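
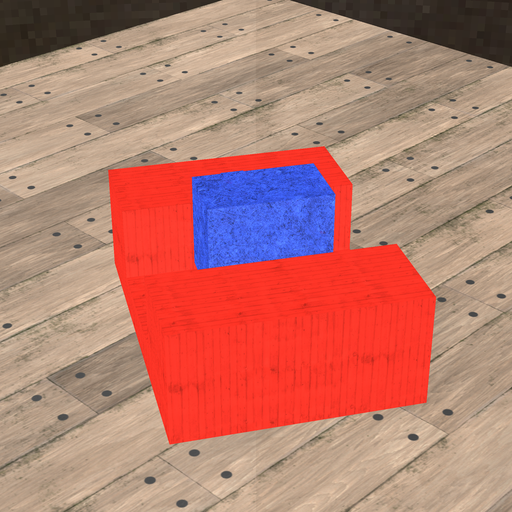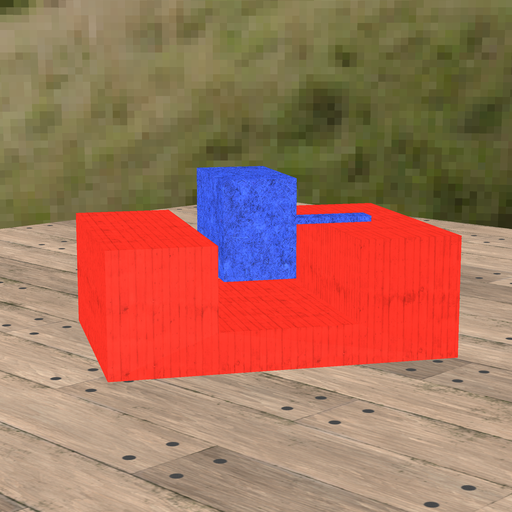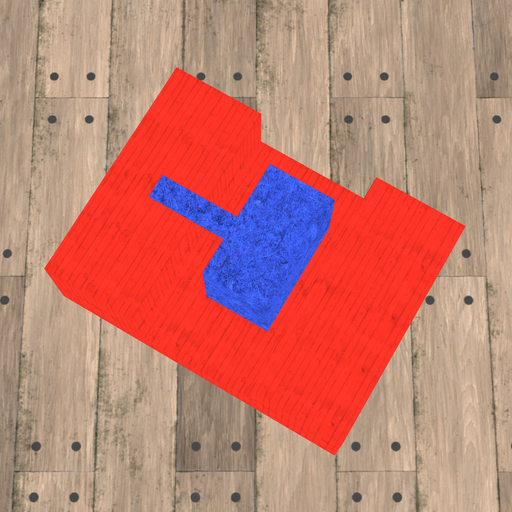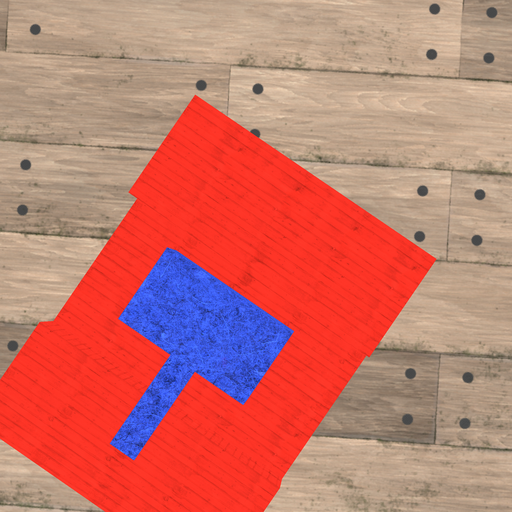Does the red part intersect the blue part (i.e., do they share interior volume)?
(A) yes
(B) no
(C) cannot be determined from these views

(B) no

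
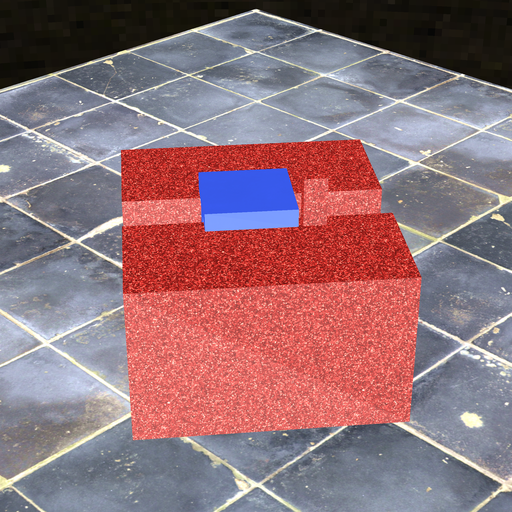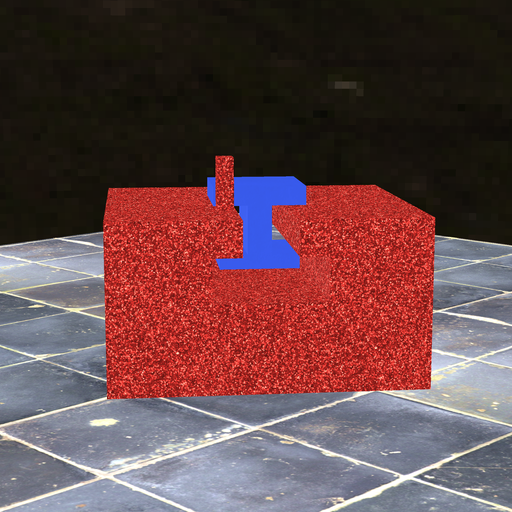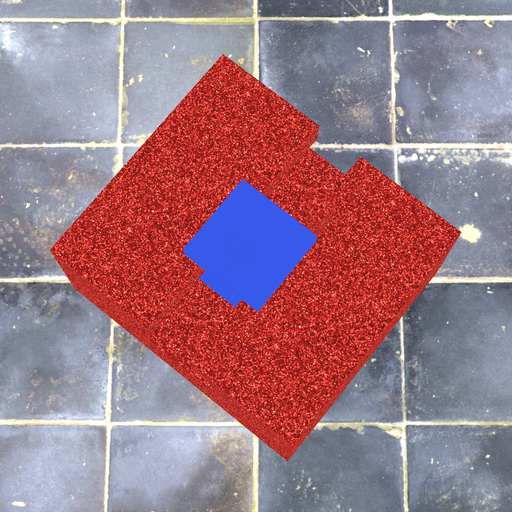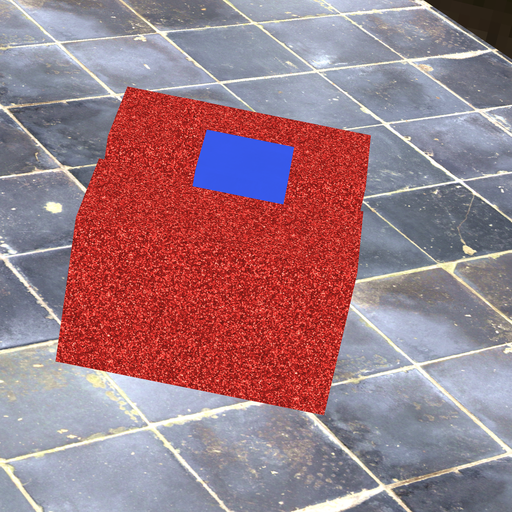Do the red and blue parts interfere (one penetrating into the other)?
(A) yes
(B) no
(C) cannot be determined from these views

(B) no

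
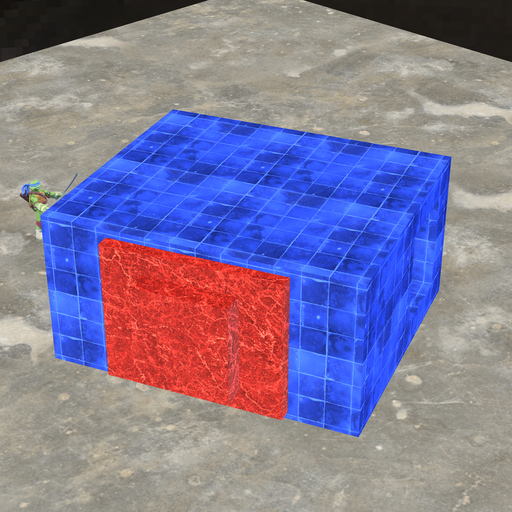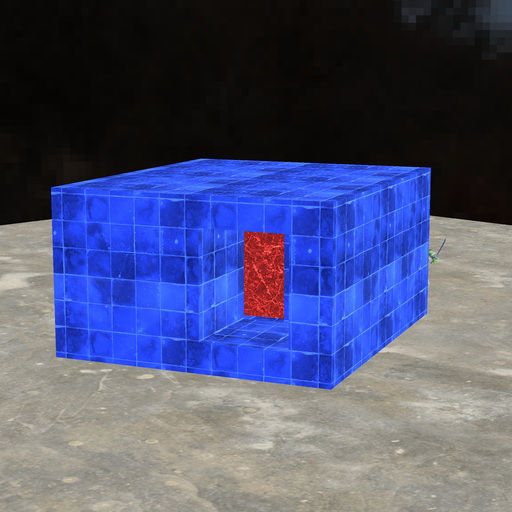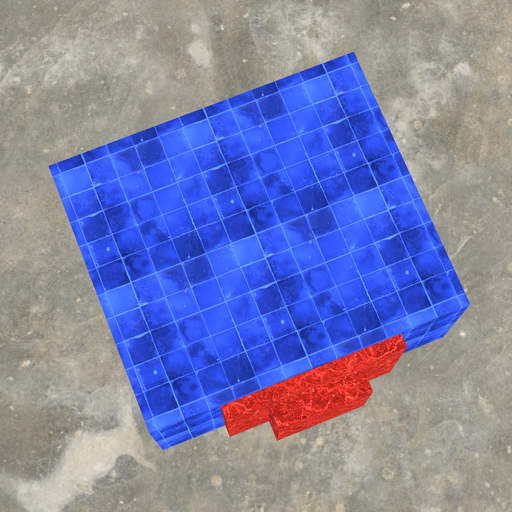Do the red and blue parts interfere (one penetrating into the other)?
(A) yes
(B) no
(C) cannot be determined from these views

(C) cannot be determined from these views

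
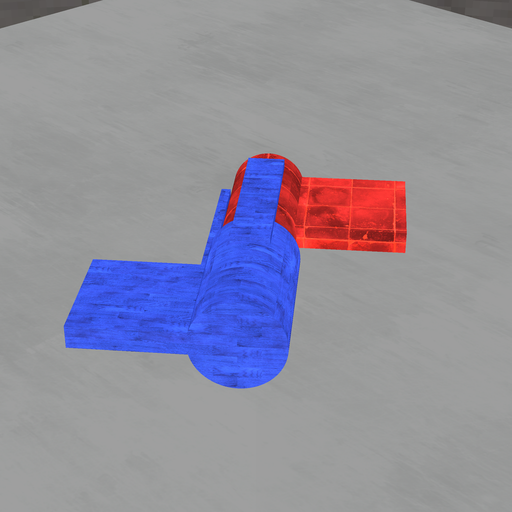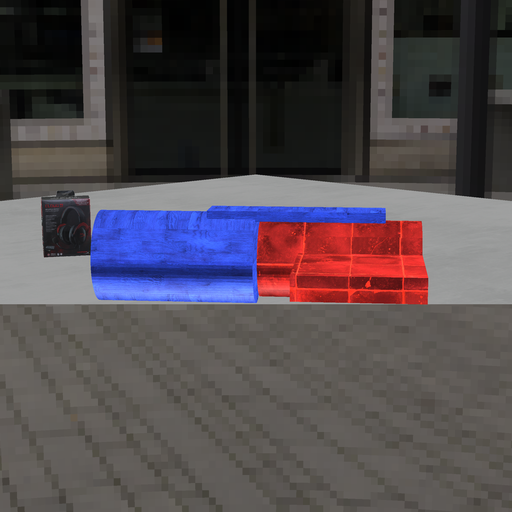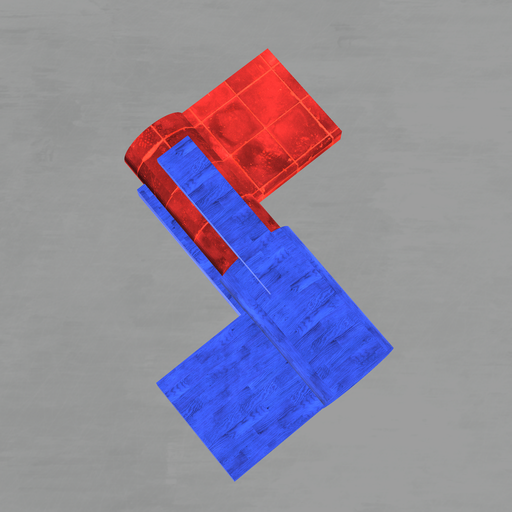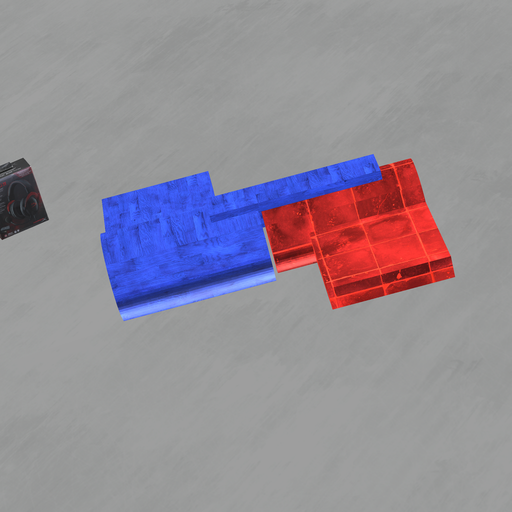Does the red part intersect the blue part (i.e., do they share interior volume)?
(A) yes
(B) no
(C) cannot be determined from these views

(B) no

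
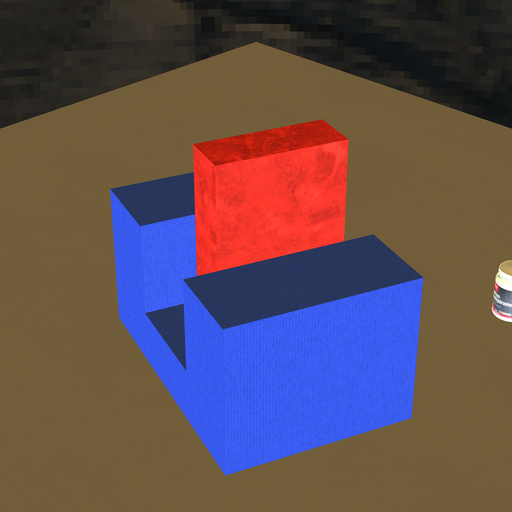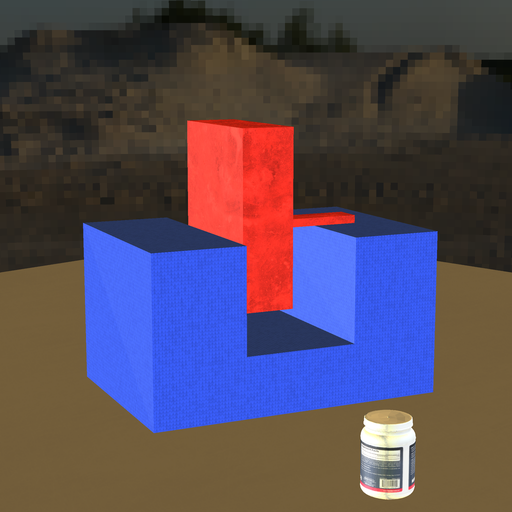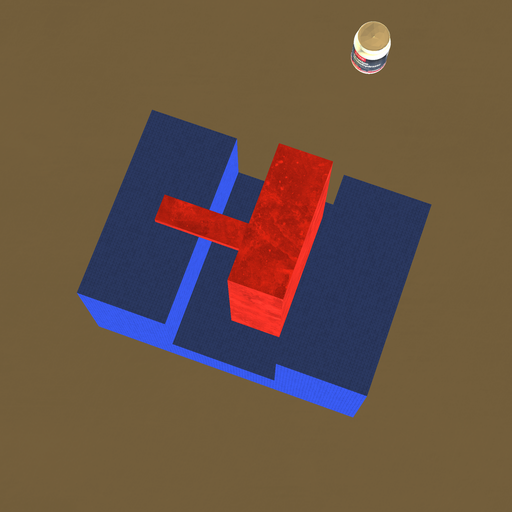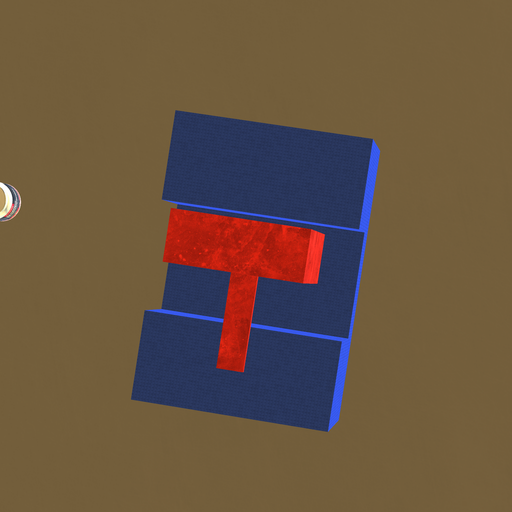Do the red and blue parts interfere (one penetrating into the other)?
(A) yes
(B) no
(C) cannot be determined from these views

(B) no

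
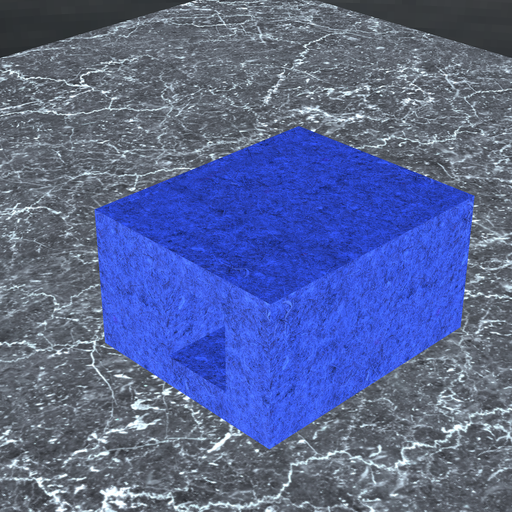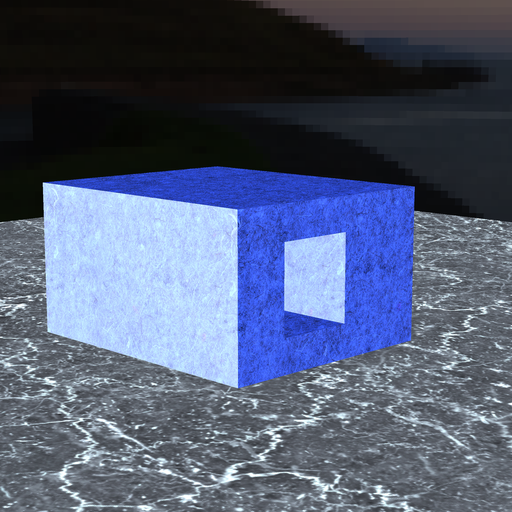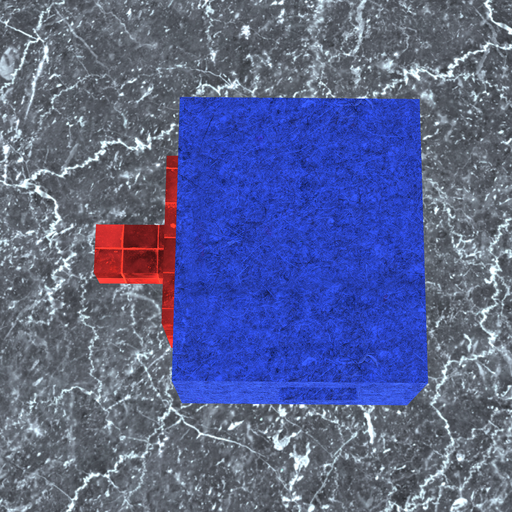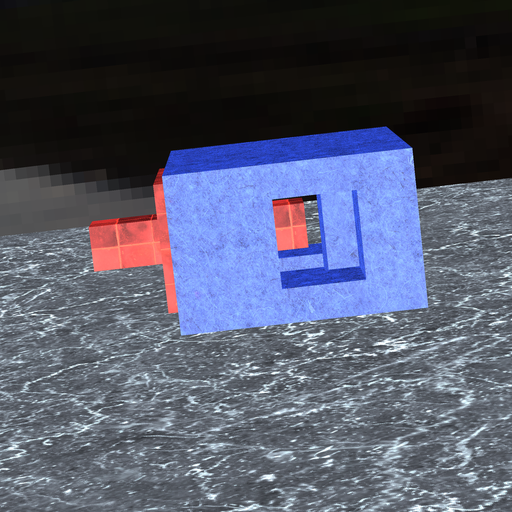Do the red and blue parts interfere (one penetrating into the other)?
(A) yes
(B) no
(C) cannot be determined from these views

(B) no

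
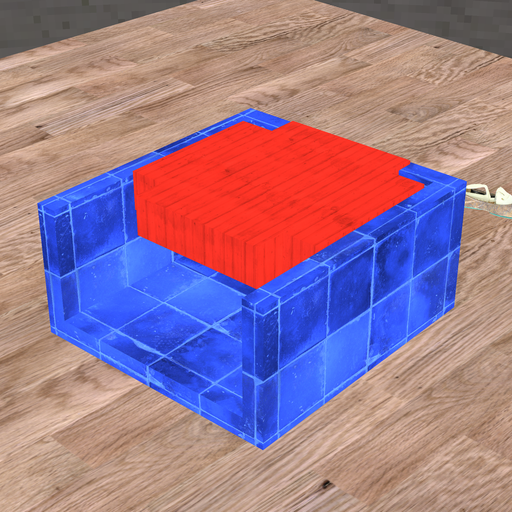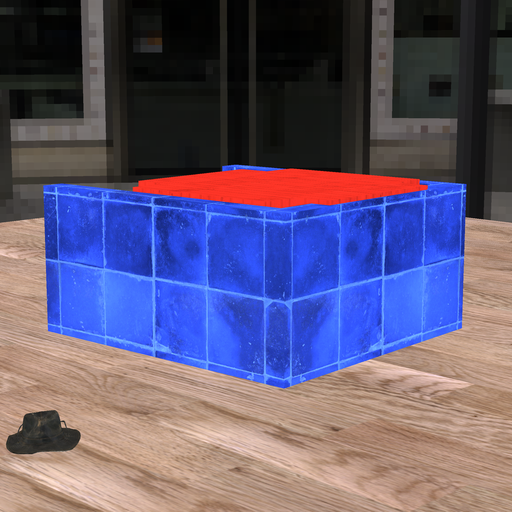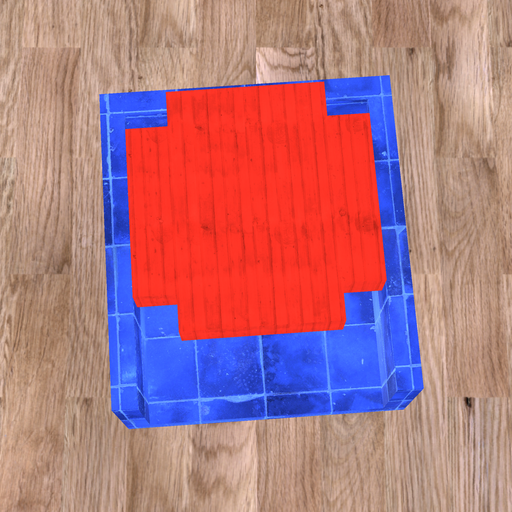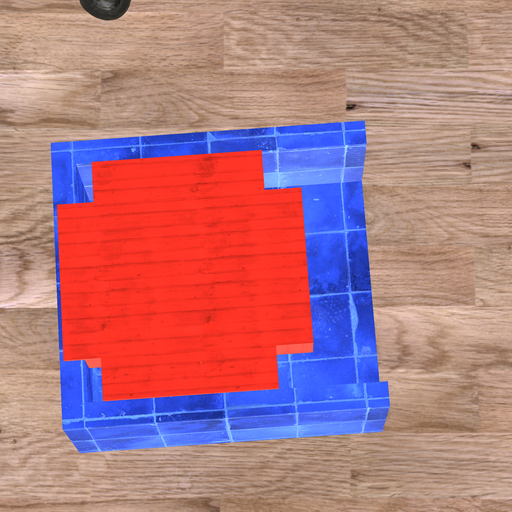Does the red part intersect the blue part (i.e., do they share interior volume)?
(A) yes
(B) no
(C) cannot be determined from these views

(A) yes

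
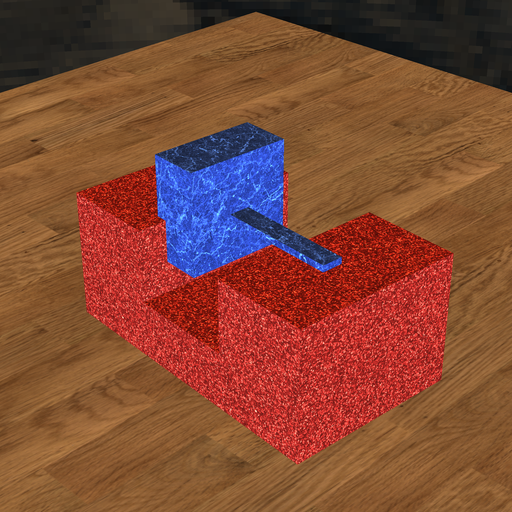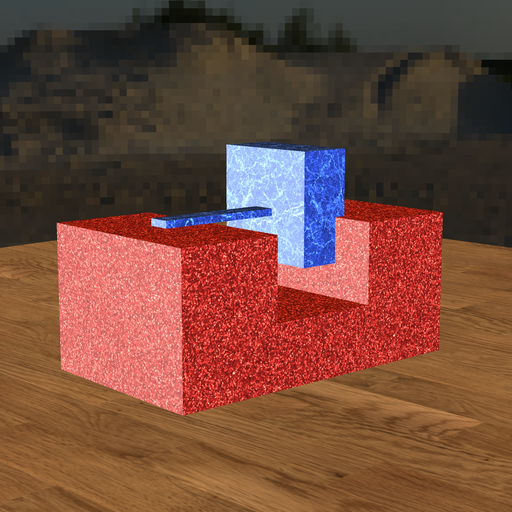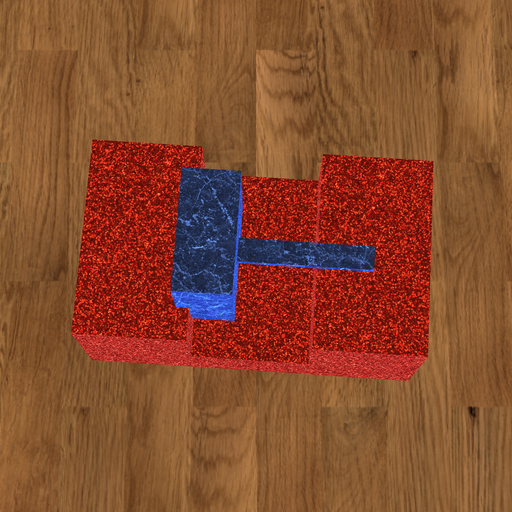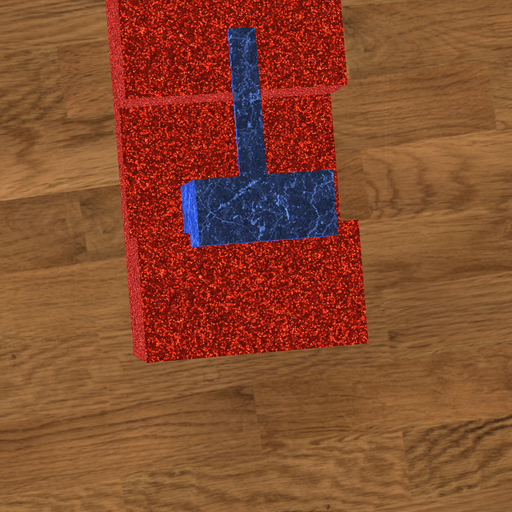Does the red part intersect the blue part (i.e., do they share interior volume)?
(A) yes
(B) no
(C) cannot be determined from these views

(A) yes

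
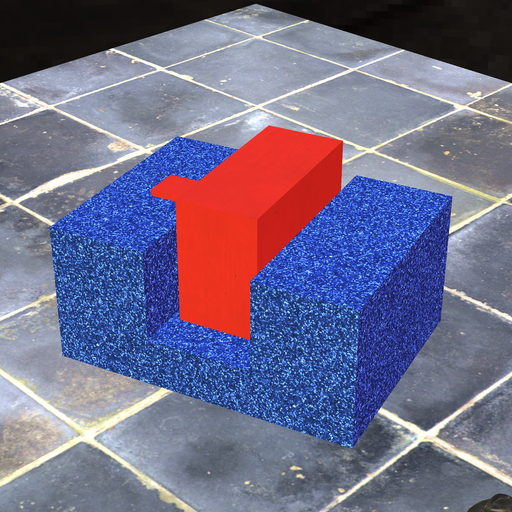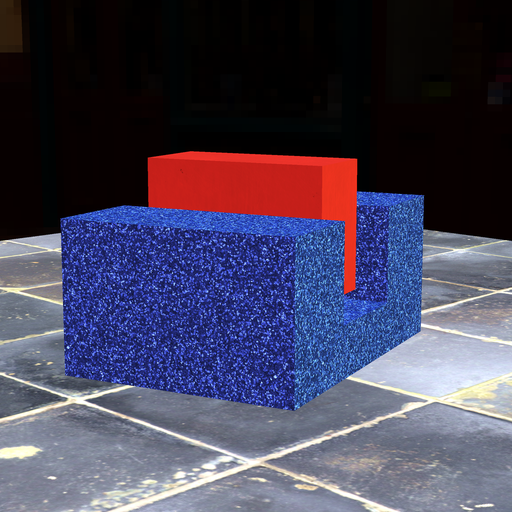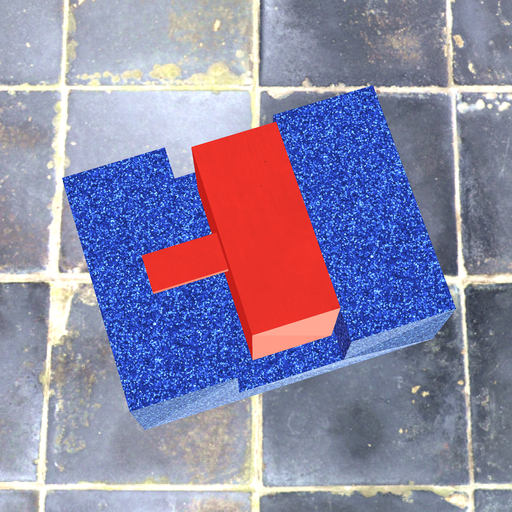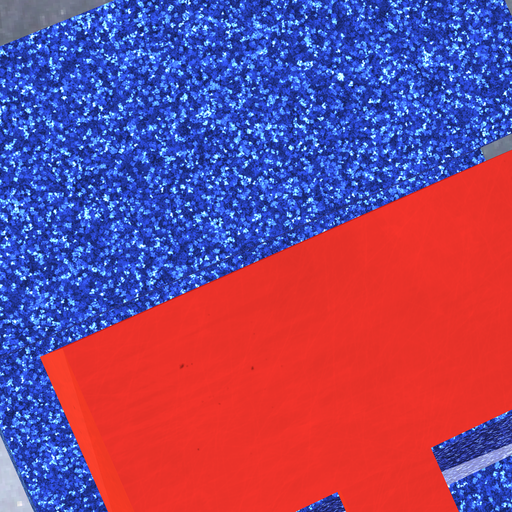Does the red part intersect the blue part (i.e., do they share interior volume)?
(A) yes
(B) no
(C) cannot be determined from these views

(B) no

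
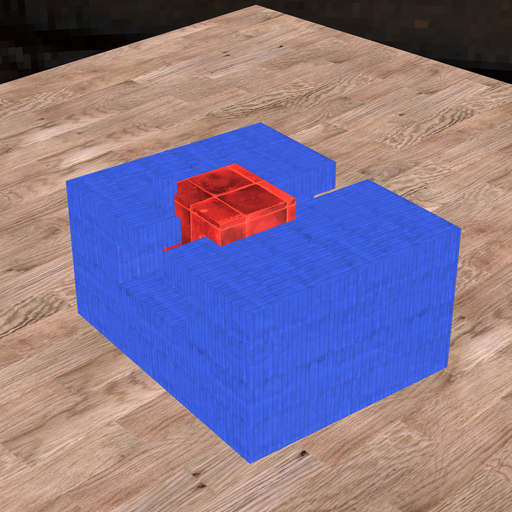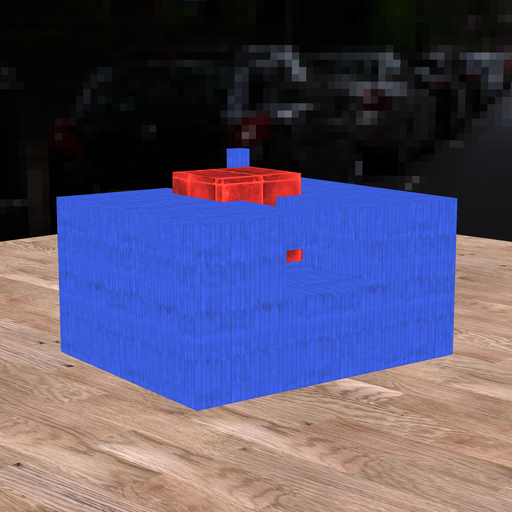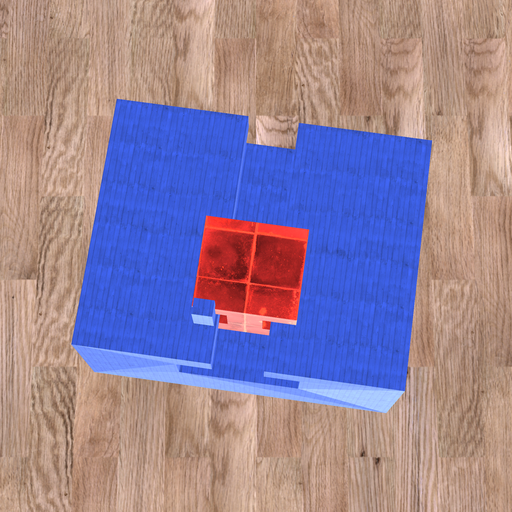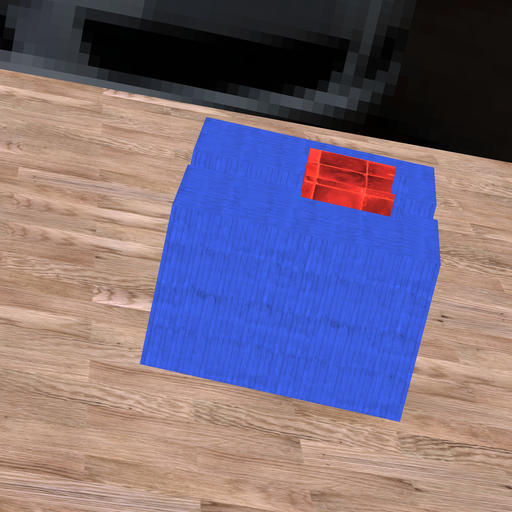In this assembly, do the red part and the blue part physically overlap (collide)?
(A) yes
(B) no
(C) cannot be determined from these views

(A) yes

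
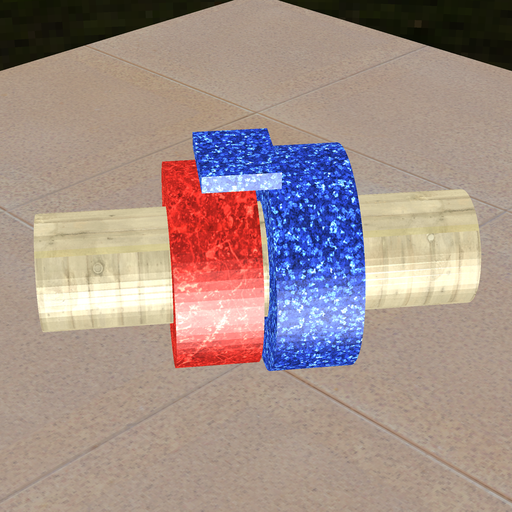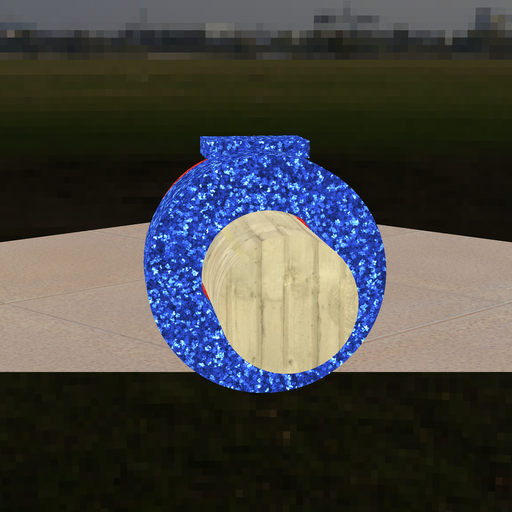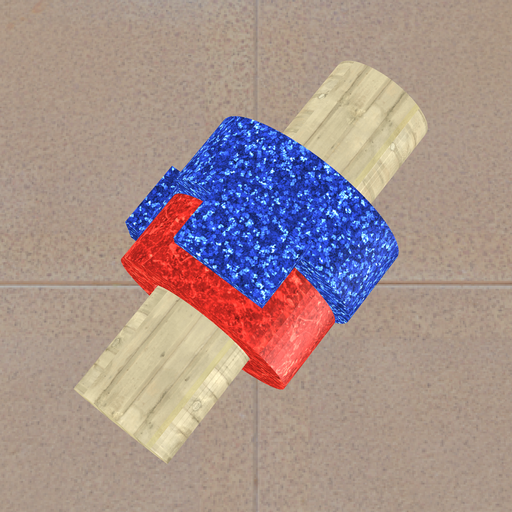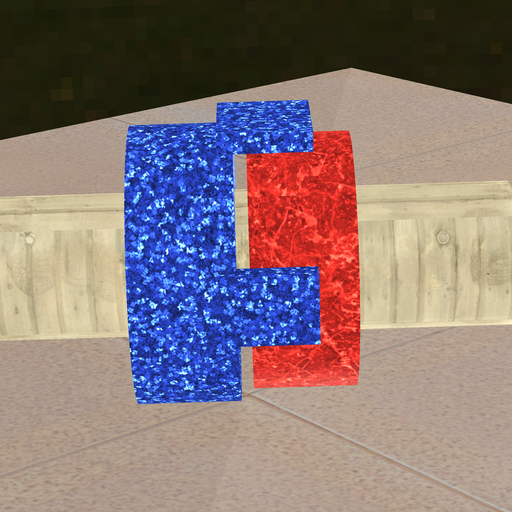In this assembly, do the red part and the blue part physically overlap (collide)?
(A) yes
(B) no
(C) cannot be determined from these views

(B) no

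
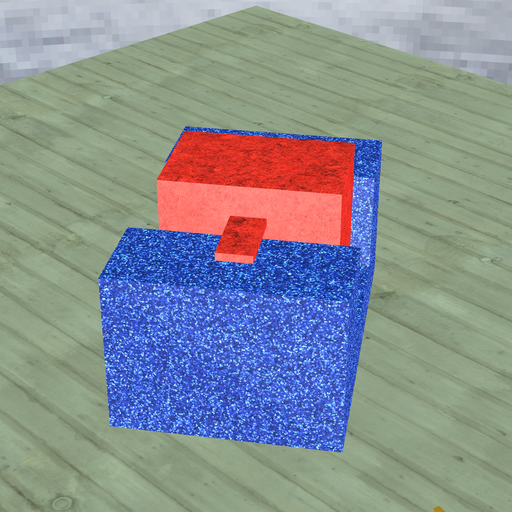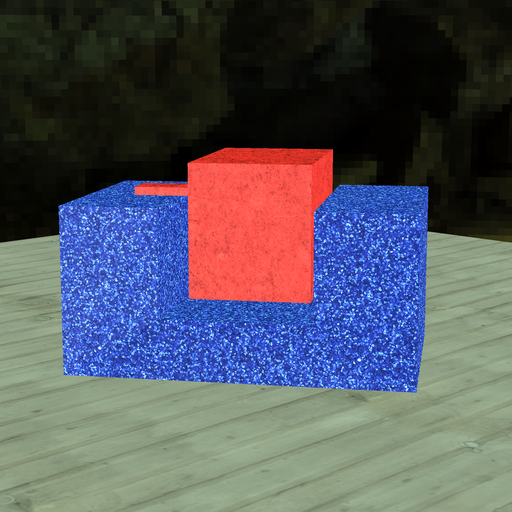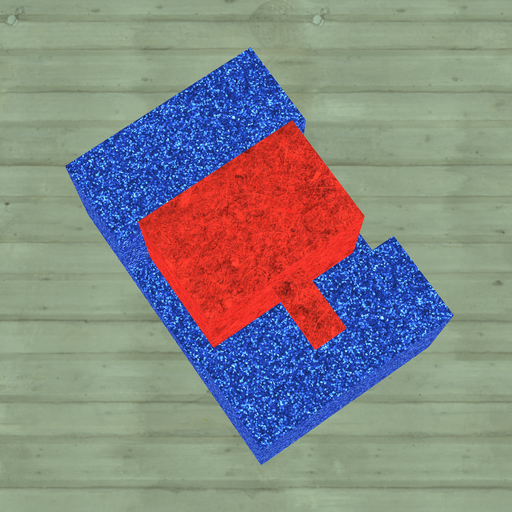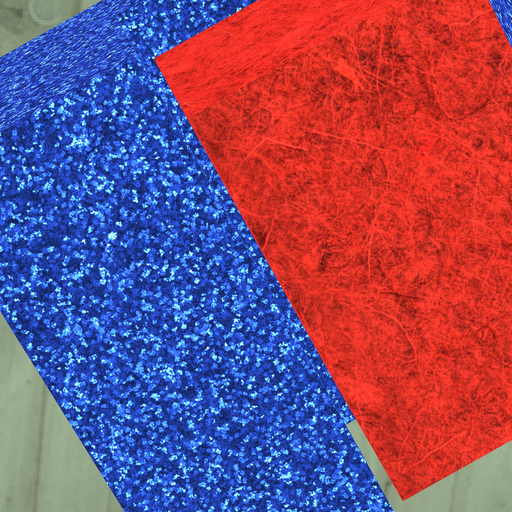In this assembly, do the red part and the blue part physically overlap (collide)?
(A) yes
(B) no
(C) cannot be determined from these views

(B) no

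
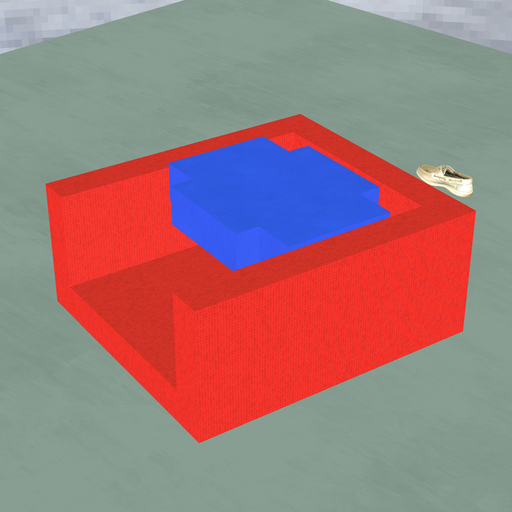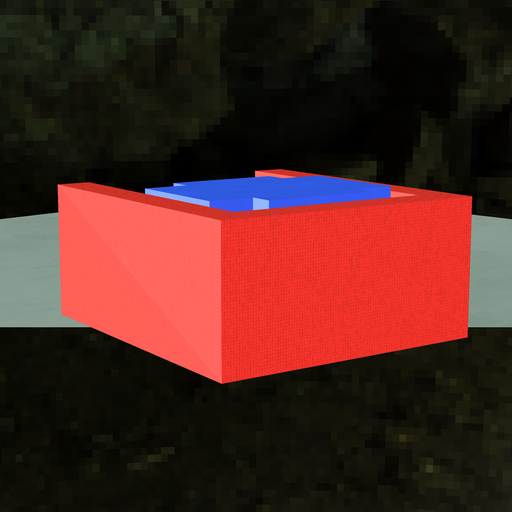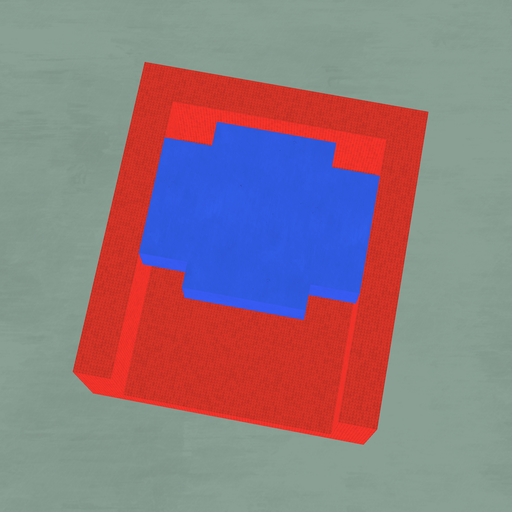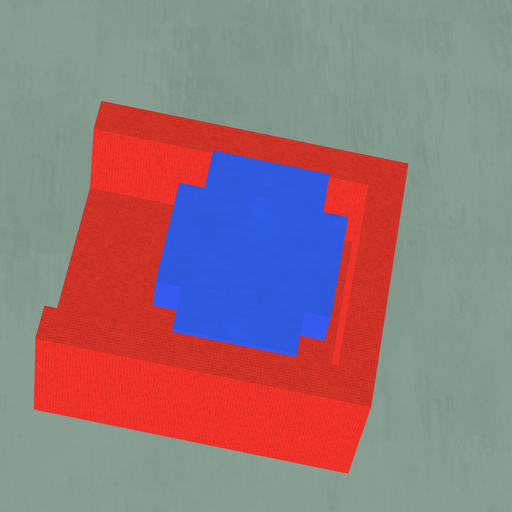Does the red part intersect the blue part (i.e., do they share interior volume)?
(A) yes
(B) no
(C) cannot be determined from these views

(B) no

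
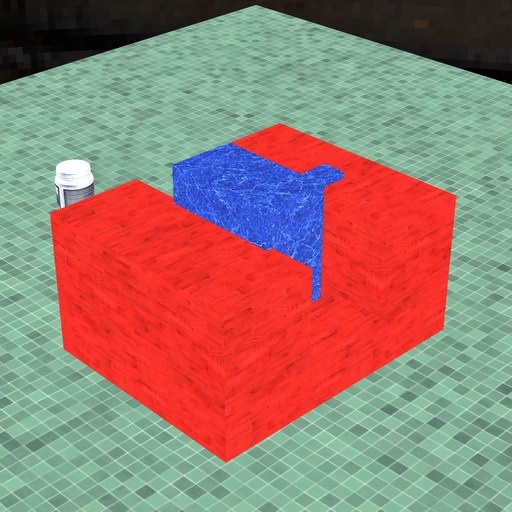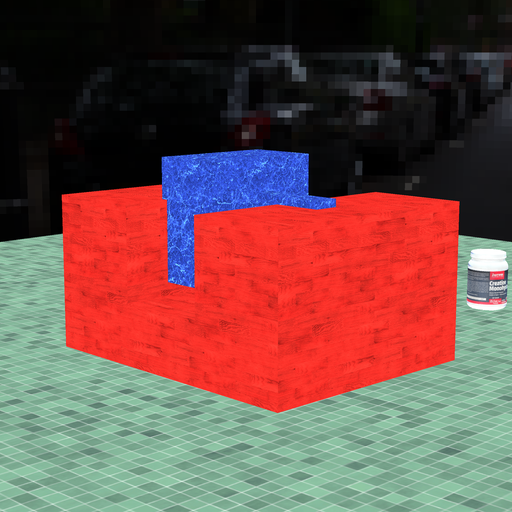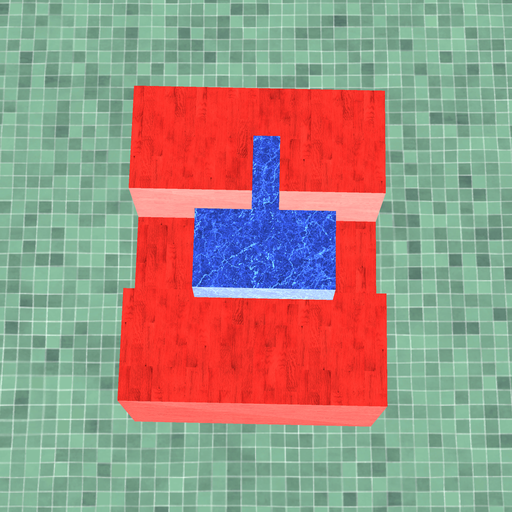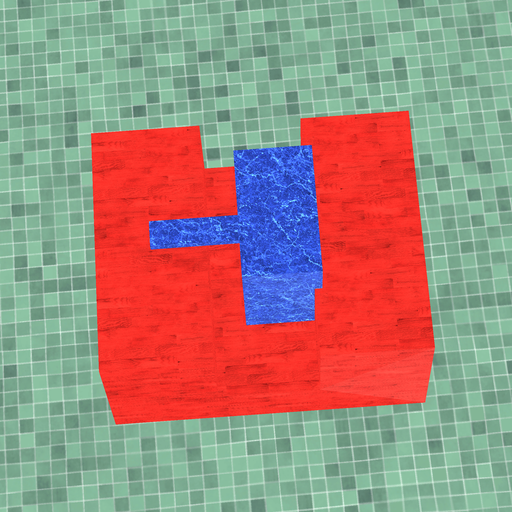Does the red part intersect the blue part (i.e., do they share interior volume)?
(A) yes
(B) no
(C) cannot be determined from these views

(A) yes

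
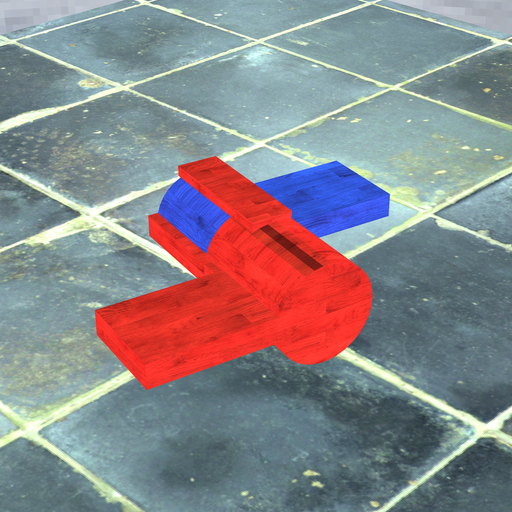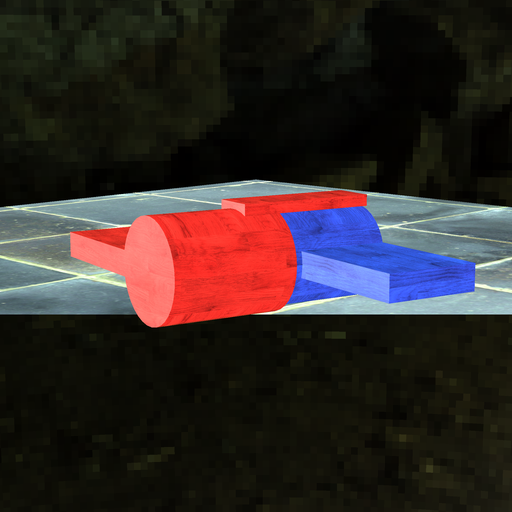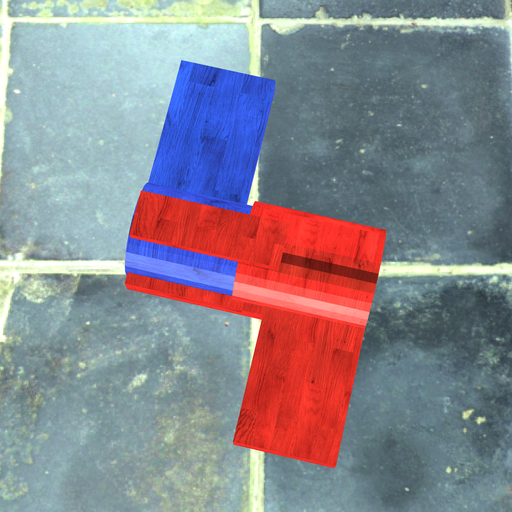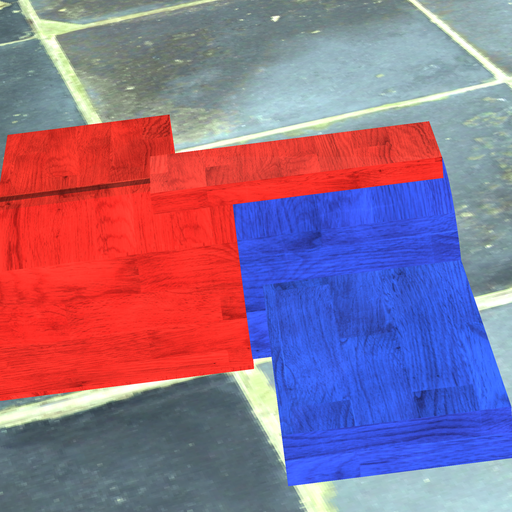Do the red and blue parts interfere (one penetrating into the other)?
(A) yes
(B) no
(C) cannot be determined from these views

(A) yes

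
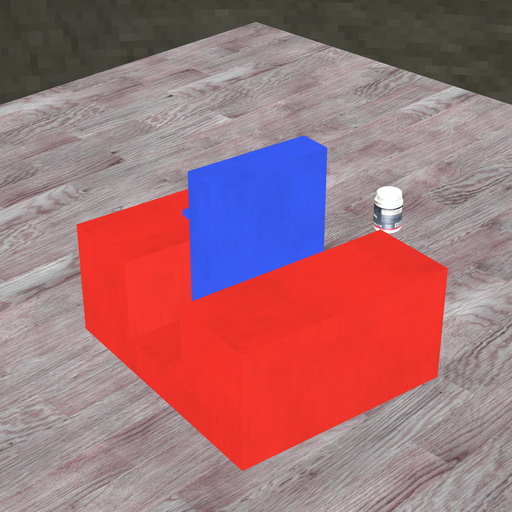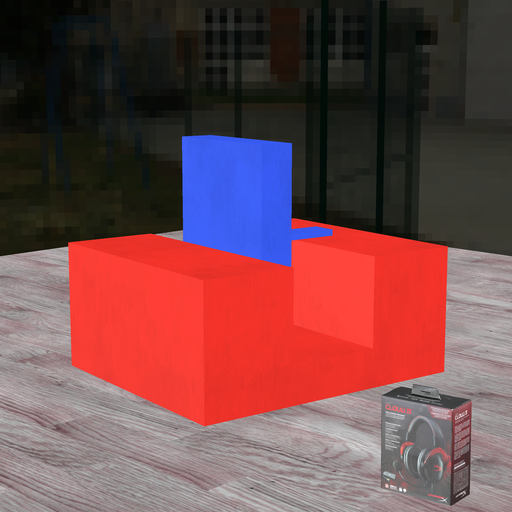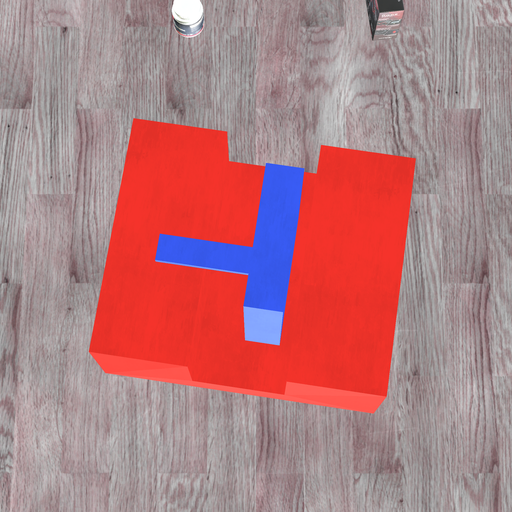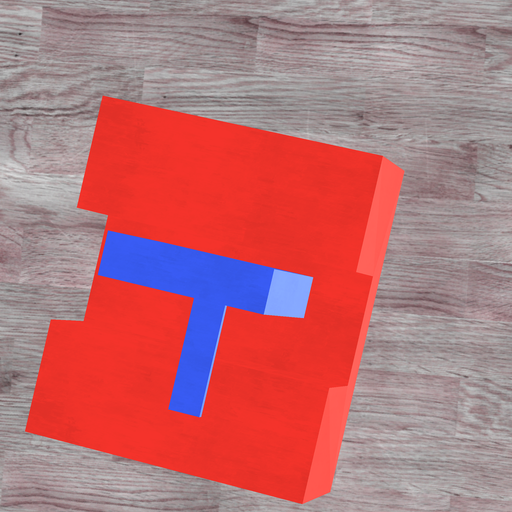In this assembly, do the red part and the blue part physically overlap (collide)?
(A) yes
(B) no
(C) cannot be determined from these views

(B) no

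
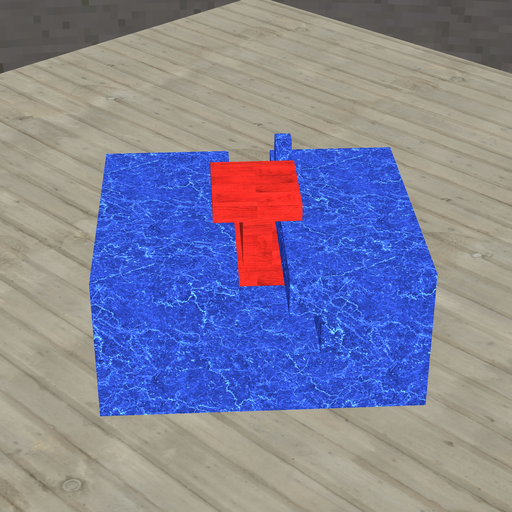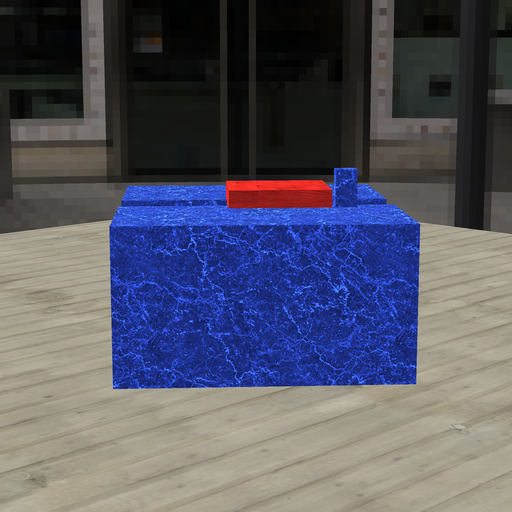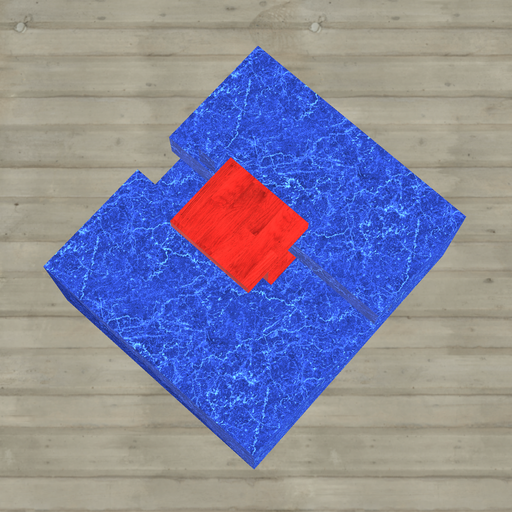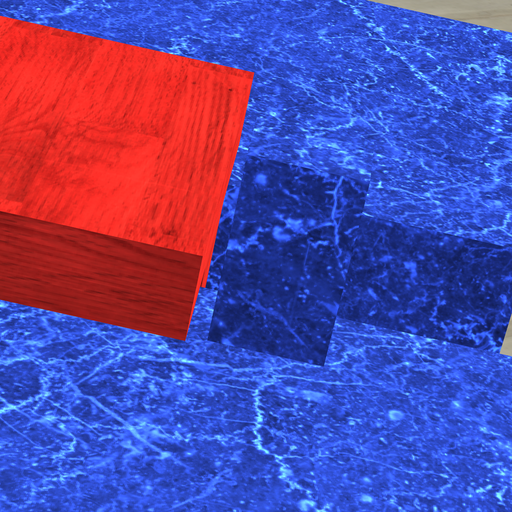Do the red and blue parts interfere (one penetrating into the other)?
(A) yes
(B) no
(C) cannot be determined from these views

(B) no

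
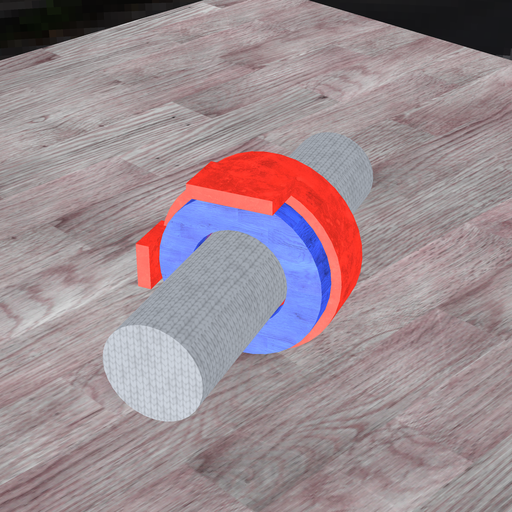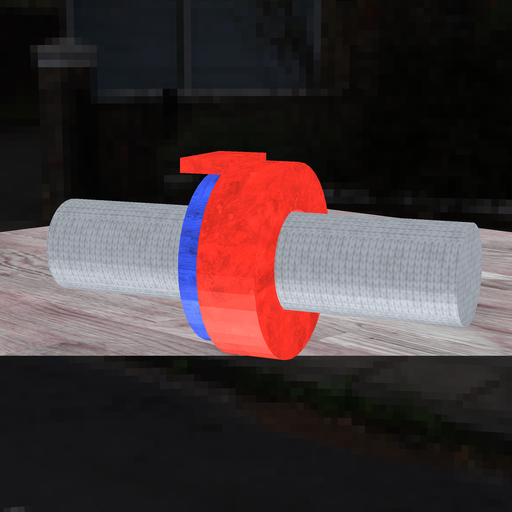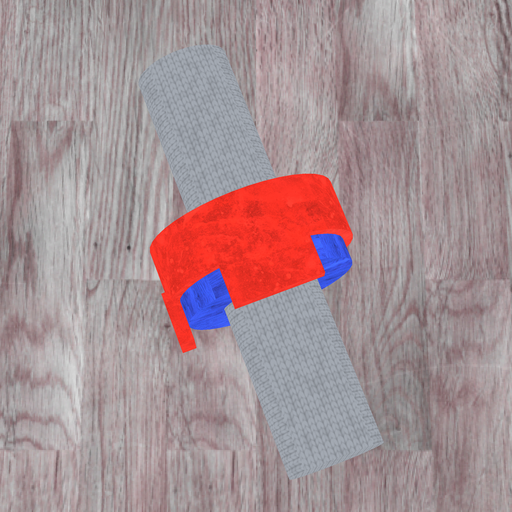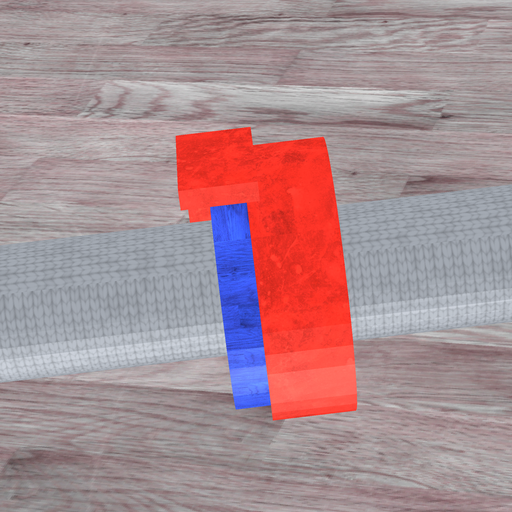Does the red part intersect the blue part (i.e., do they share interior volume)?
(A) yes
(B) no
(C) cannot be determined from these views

(A) yes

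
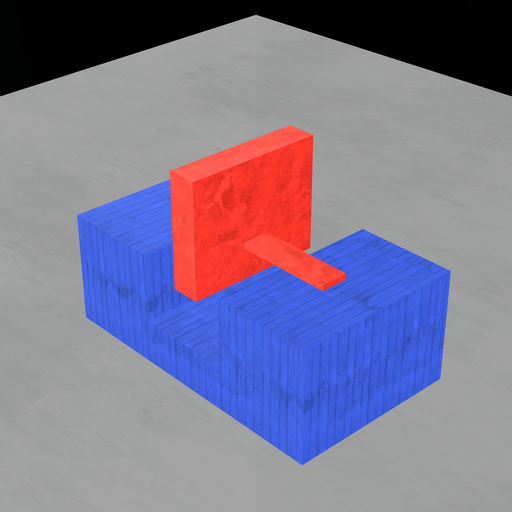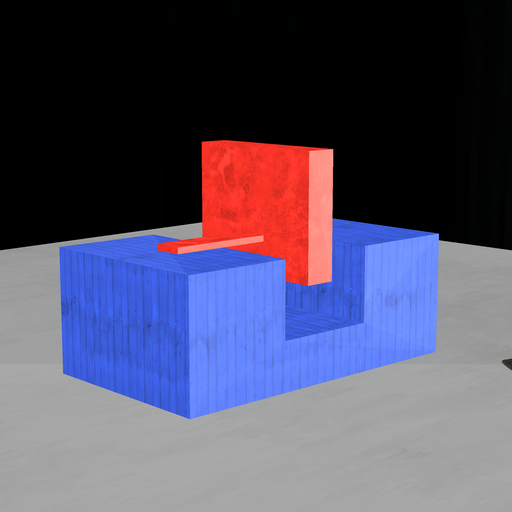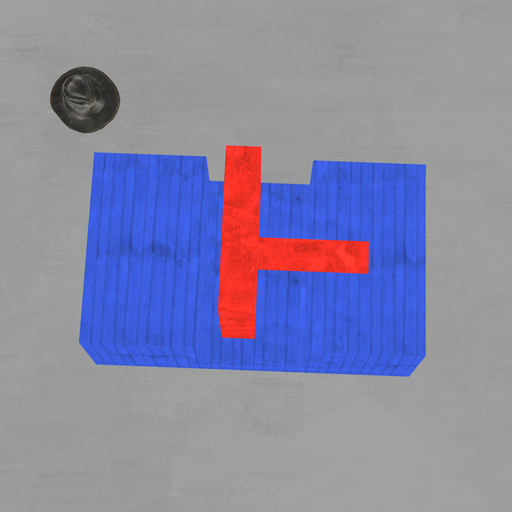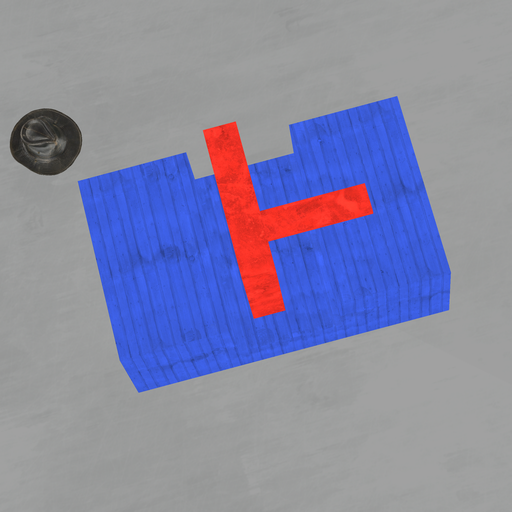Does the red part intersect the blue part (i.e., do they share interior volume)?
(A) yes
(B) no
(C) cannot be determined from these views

(B) no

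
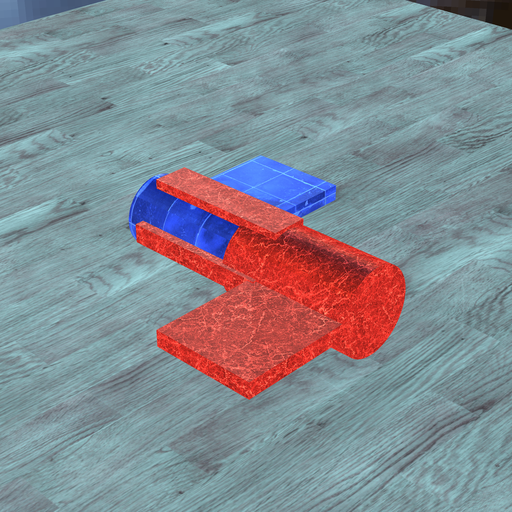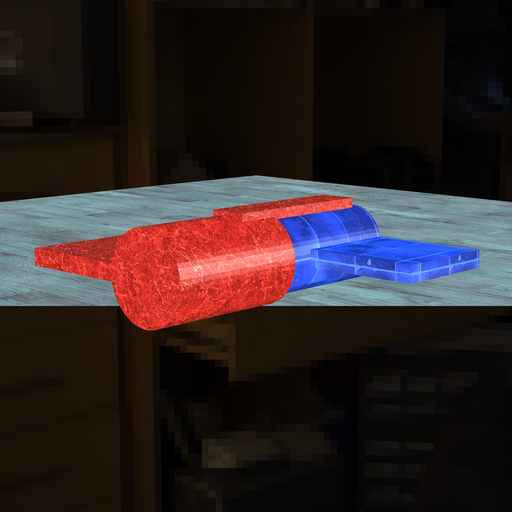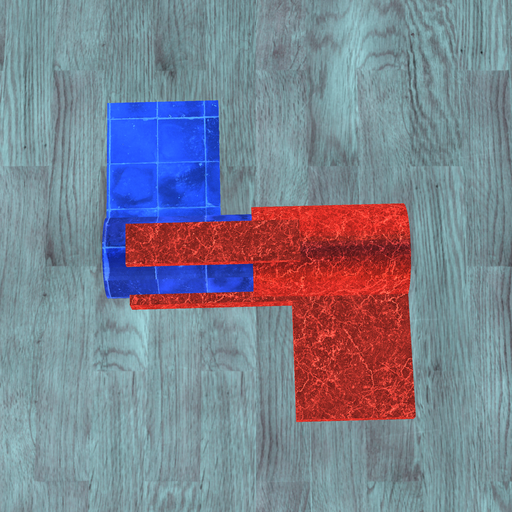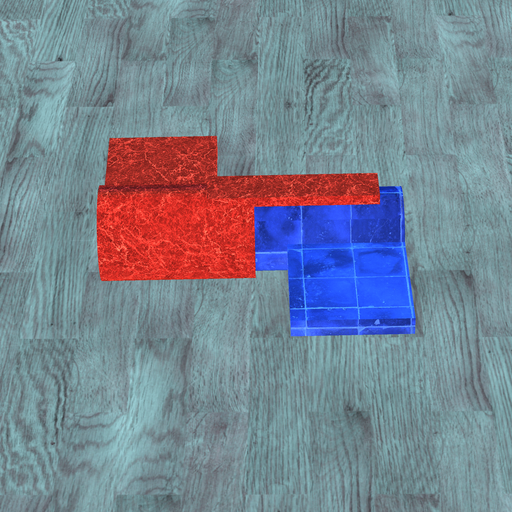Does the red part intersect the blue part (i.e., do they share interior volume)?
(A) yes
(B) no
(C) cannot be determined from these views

(A) yes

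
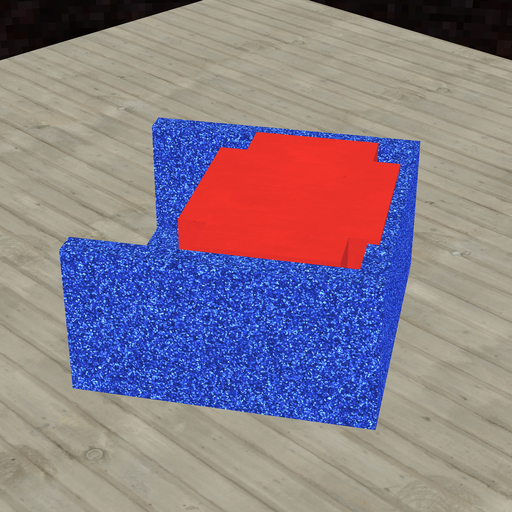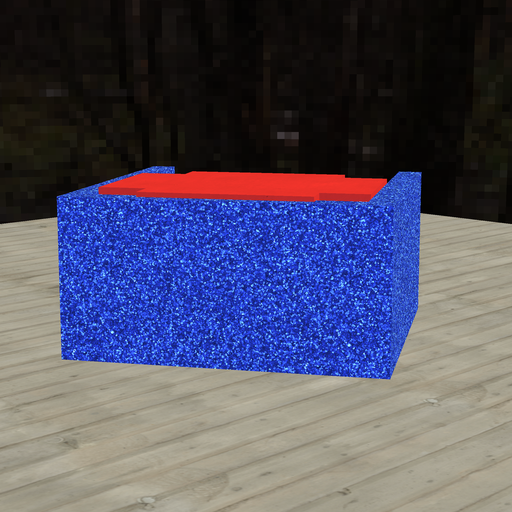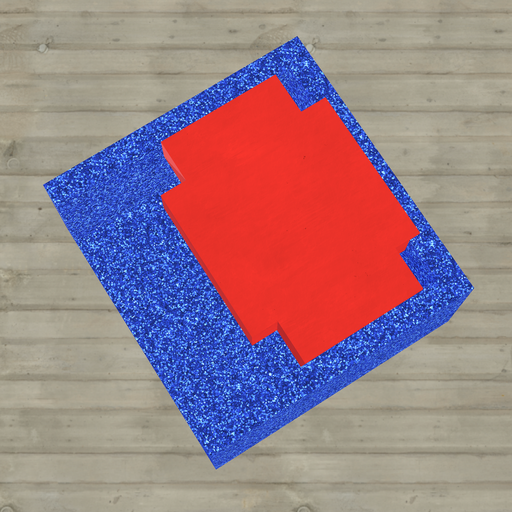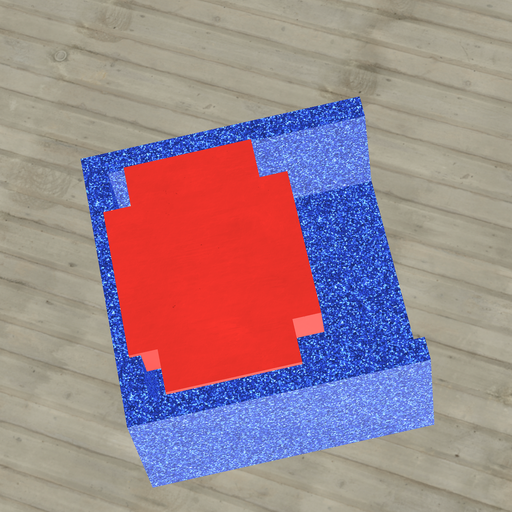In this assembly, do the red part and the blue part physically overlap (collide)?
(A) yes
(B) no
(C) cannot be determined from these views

(A) yes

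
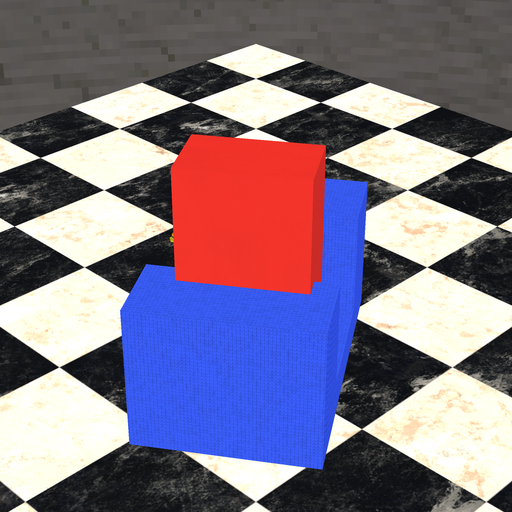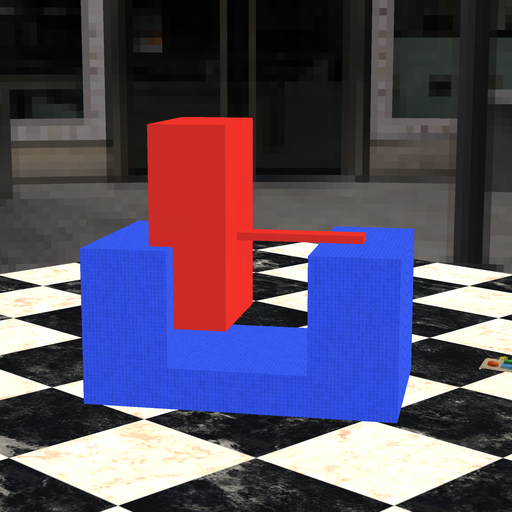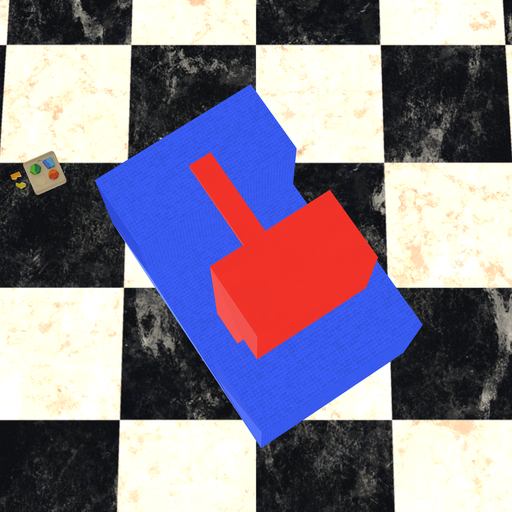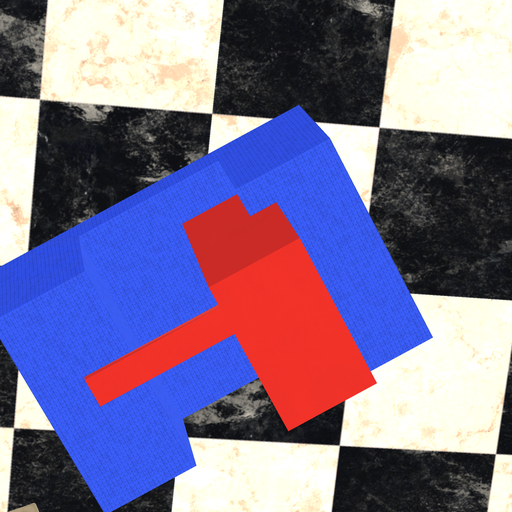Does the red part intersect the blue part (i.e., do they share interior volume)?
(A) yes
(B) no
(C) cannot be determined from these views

(A) yes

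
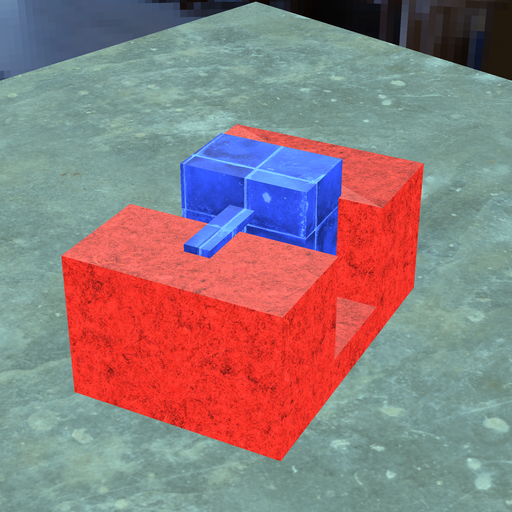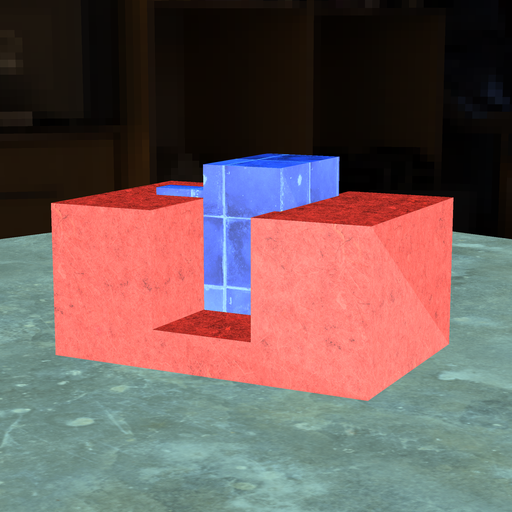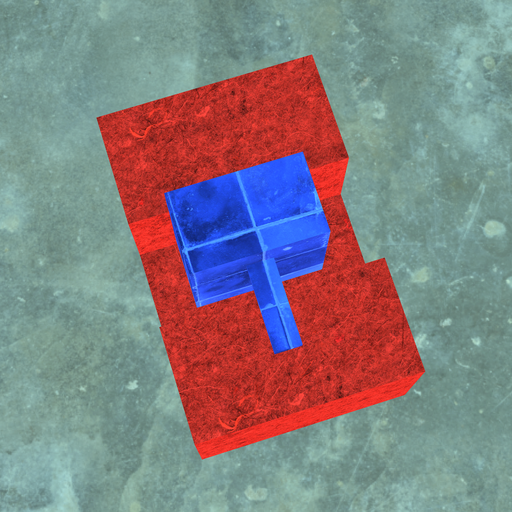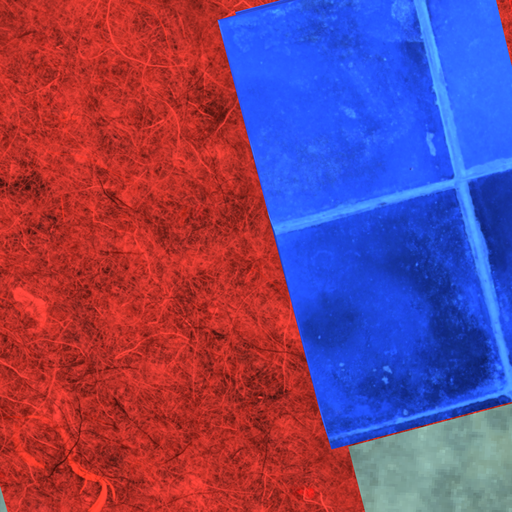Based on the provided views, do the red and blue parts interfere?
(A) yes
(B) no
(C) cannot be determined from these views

(A) yes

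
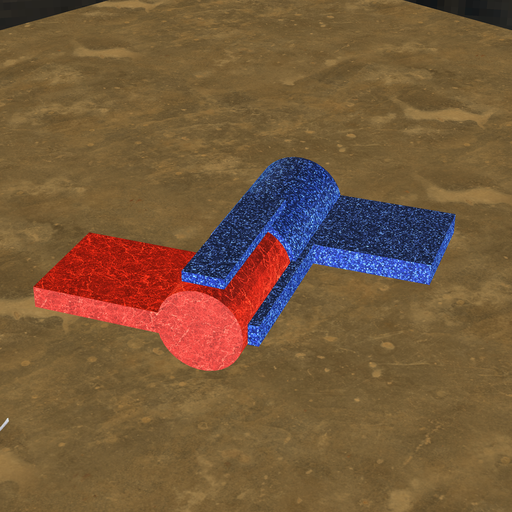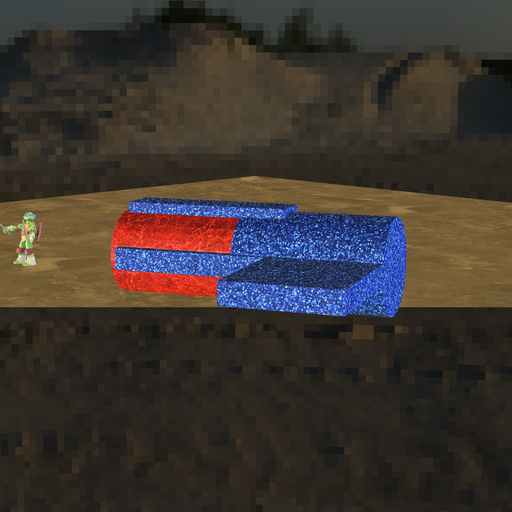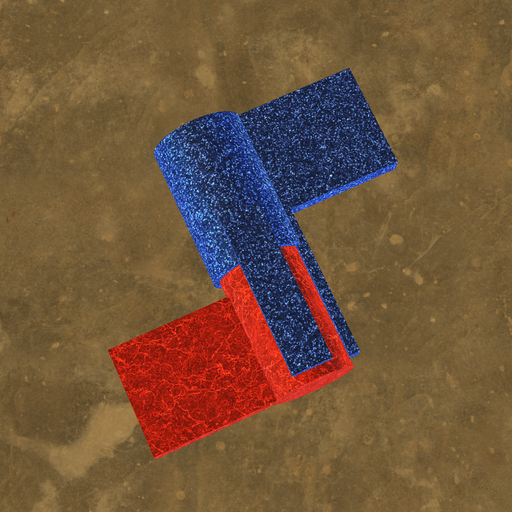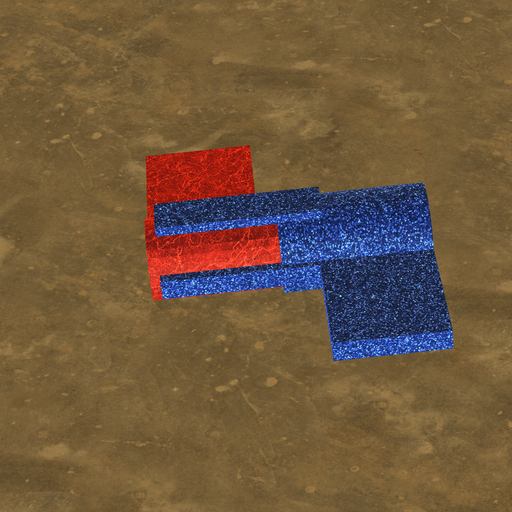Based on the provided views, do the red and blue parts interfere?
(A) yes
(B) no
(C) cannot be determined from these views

(A) yes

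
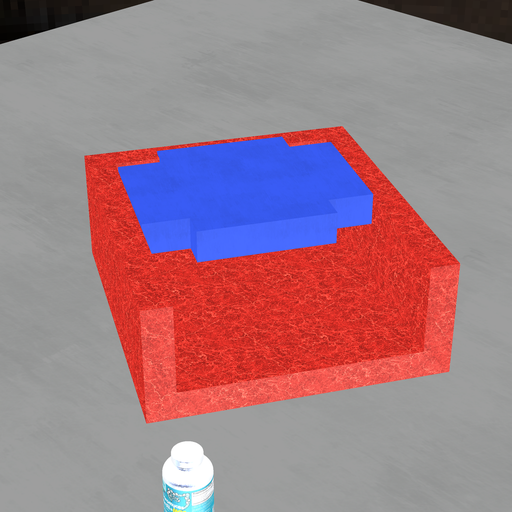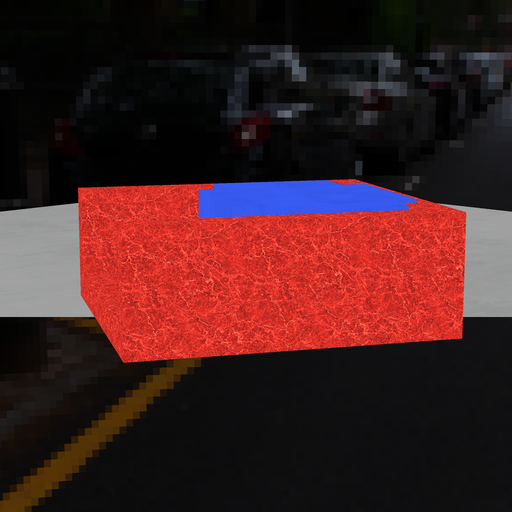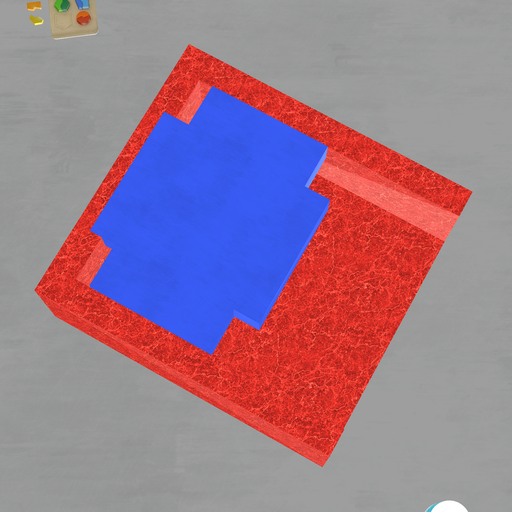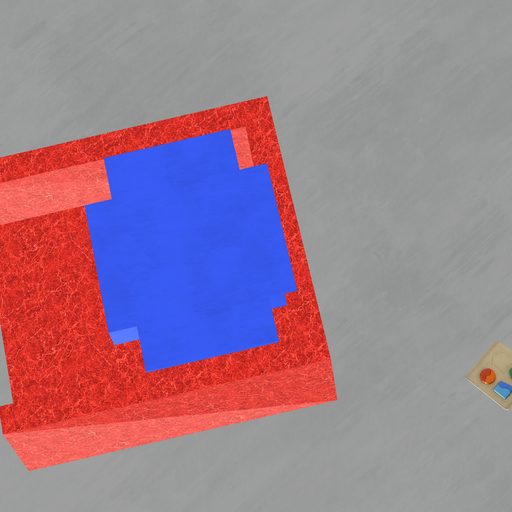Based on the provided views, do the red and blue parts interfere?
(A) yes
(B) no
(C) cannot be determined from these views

(A) yes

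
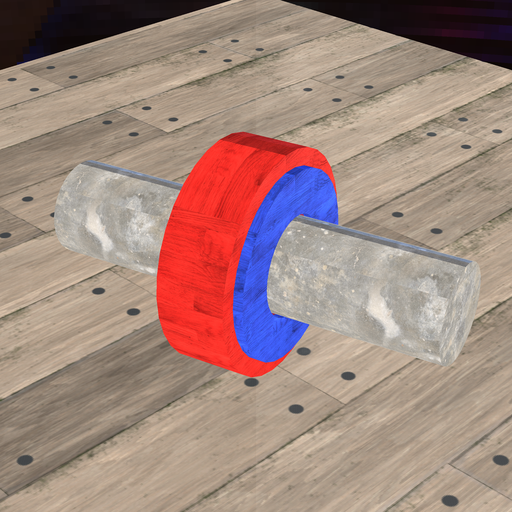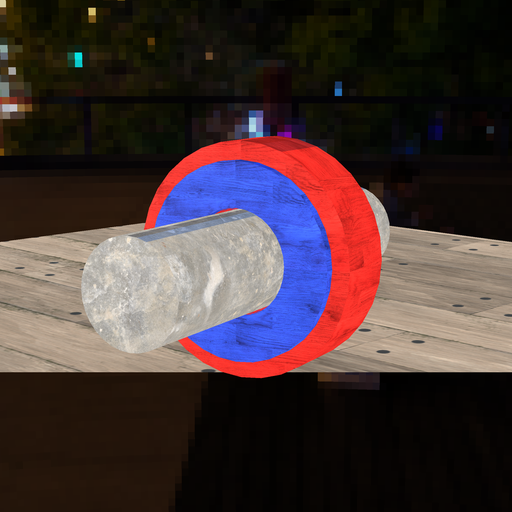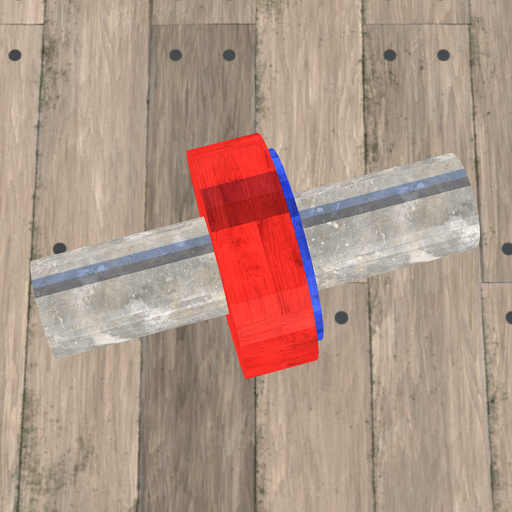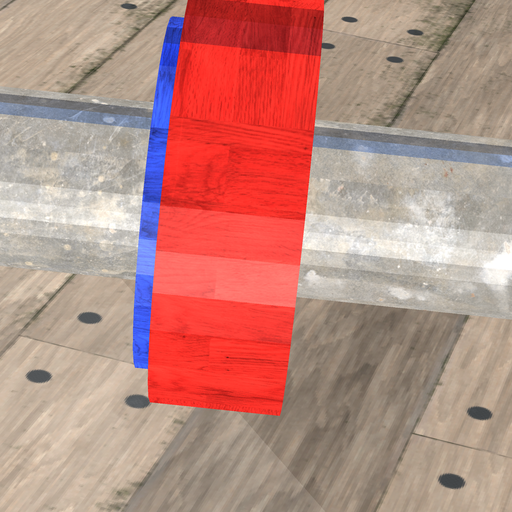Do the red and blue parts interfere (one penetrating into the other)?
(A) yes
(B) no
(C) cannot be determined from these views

(A) yes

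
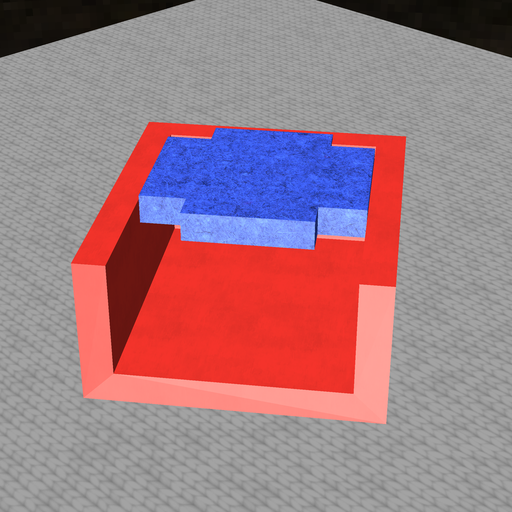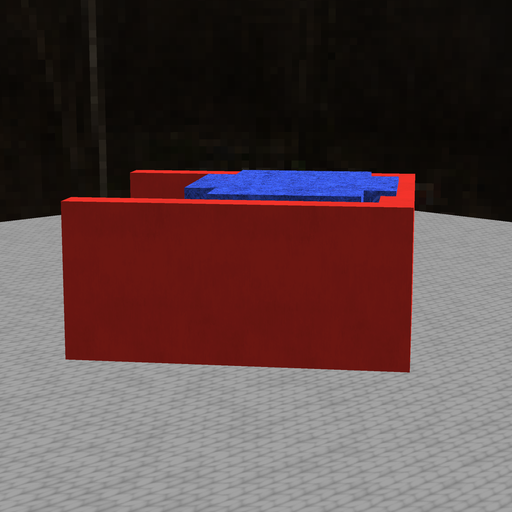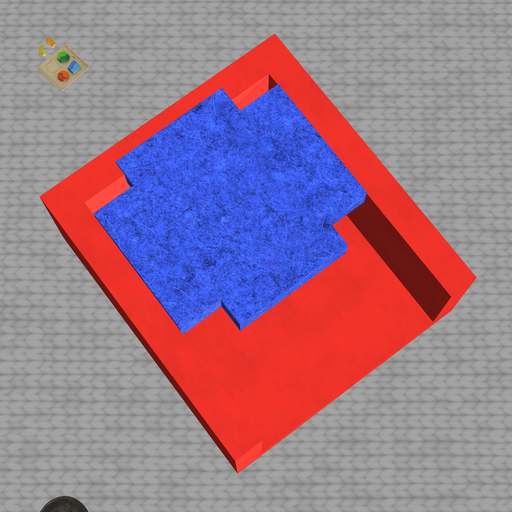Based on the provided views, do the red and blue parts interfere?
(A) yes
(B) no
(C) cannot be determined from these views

(A) yes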